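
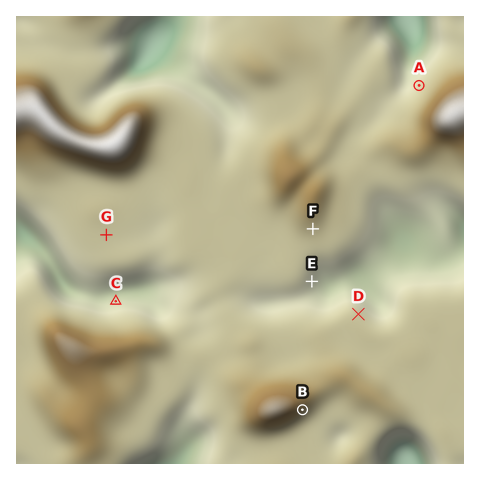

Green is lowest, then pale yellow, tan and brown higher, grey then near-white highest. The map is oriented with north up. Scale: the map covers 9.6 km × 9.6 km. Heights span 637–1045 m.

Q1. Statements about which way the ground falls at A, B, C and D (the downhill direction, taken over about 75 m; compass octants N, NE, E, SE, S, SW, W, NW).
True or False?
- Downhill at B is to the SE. True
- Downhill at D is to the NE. True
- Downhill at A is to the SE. False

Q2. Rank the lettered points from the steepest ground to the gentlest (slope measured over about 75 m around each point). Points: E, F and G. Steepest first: E F G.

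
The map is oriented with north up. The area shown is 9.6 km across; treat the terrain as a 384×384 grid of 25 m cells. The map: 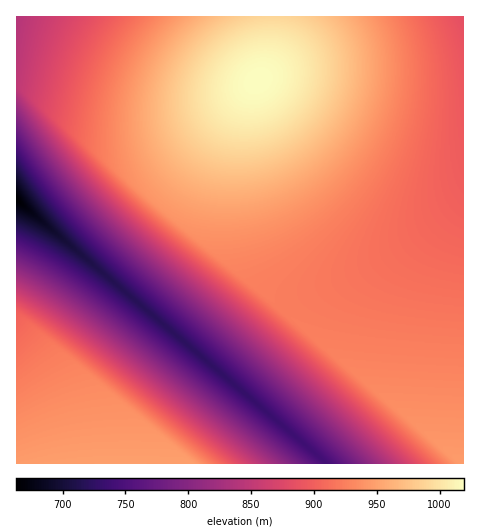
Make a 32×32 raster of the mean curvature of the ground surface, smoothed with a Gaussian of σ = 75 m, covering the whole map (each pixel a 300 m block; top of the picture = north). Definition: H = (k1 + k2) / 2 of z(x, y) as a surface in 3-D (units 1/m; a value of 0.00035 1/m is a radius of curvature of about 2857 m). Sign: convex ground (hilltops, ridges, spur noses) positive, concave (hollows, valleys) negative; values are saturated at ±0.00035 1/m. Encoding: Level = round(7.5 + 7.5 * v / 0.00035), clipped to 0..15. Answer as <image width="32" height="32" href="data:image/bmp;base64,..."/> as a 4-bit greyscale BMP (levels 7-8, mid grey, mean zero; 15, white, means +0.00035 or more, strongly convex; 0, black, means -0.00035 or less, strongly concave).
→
<image width="32" height="32" href="data:image/bmp;base64,Qk12AgAAAAAAAHYAAAAoAAAAIAAAACAAAAABAAQAAAAAAAACAAATCwAAEwsAABAAAAAAAAAAAAAAABEREQAiIiIAMzMzAERERABVVVUAZmZmAHd3dwCIiIgAmZmZAKqqqgC7u7sAzMzMAN3d3QDu7u4A////AIiIiIiIibiHd3dgR3d3iKuIiIiIiKuHd3d1BXd3eIuoiIiIiIuod3d3QGd3d4i5h4iIiIi6h3d3cxd3d3ibmHeIiIiLmHd3dxJ3d3eJuId3iIiJuId3d2A3d3d4q4d3d4iIq4h3d3YEd3d3i6h3d3eIiriHd3dQZ3d3eLqHd3d3iLqIh3d0Bnd3d4uYd3d3d4uYiId3IXd3d3m4d3d3d3fJiIiHcSd3d3ebh3d3d3d3iIiIdgR3d3eKuHd3d3d3d4iIh2BXd3d4uod3d3d3d3eIiHQGd3d3i5d3d3d3d3d3iIcwd3d3eLl3d3d3d3d3d4hyF3d3d5uHd3d3d3d3d3eHE3iHd4q4d3d3d3d3d3d3YEeIiHirh3d3d3d3d3d3dwWIiIiLqIiHd3d3d3d3d3doiIiIuYiIiIh3d3d3d3d3iIiIm5iIiIiIiHd3d3d3d4iIibiIiIiIiIiId3d3d3eIiKuIiIiIiIiIiId3d3d3iIq4iIiIiIiIiIiId3d3d4i6iIiIiIiIiIiIiId3d3eLmIiIiIiIiIiIiIiId3d3uYiIiIiIiIiIiIiIiId3d4iIiIiIiIiIiIiIiIiId3eIiIiIiIiIiIiIiIiIiHd3iIiIiIiIiIiIiIiIiIiHd4iHd3iIiIiIiIiIiIiIh3eIh3d3iIiIiIiIiIiIiId3"/>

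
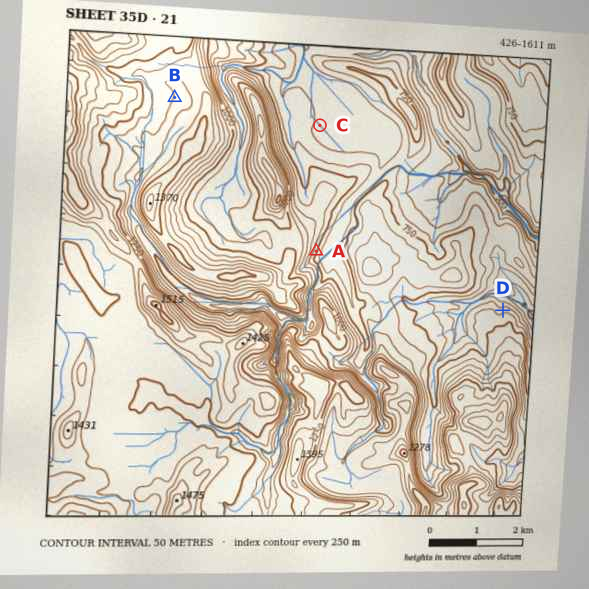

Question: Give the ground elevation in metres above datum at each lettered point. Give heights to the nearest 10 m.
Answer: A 760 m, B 1150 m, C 640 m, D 680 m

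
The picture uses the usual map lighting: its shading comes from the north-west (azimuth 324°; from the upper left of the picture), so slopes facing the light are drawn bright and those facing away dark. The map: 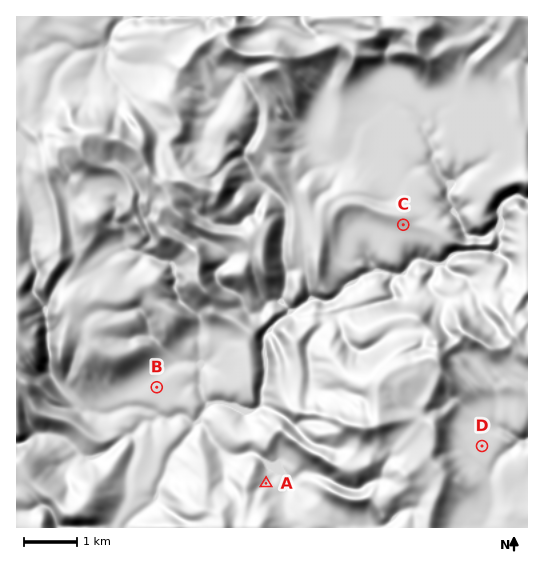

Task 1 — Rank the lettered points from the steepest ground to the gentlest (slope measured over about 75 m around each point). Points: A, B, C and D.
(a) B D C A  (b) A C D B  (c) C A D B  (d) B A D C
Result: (b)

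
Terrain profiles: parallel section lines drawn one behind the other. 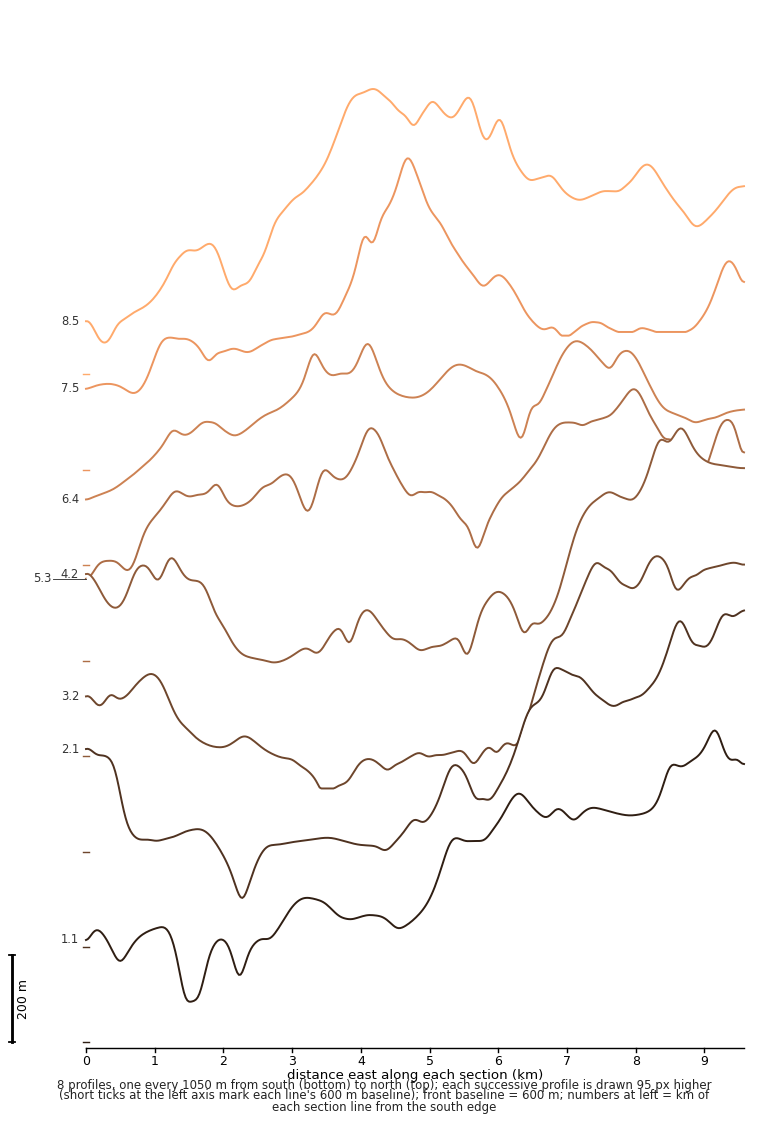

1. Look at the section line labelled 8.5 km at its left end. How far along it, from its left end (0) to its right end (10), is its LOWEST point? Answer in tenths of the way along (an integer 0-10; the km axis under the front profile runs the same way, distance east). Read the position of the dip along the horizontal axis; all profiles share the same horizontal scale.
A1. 0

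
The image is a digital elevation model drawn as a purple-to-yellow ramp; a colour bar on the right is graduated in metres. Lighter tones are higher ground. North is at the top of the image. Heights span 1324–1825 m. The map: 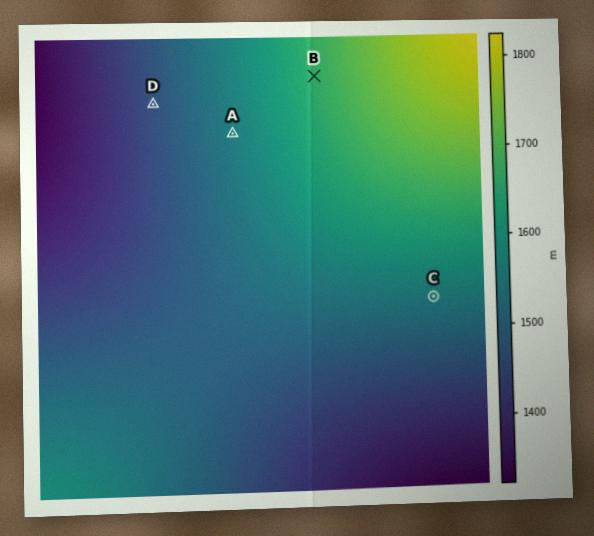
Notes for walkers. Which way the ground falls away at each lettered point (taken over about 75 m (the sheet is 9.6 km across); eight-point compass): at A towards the W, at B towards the W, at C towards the S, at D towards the W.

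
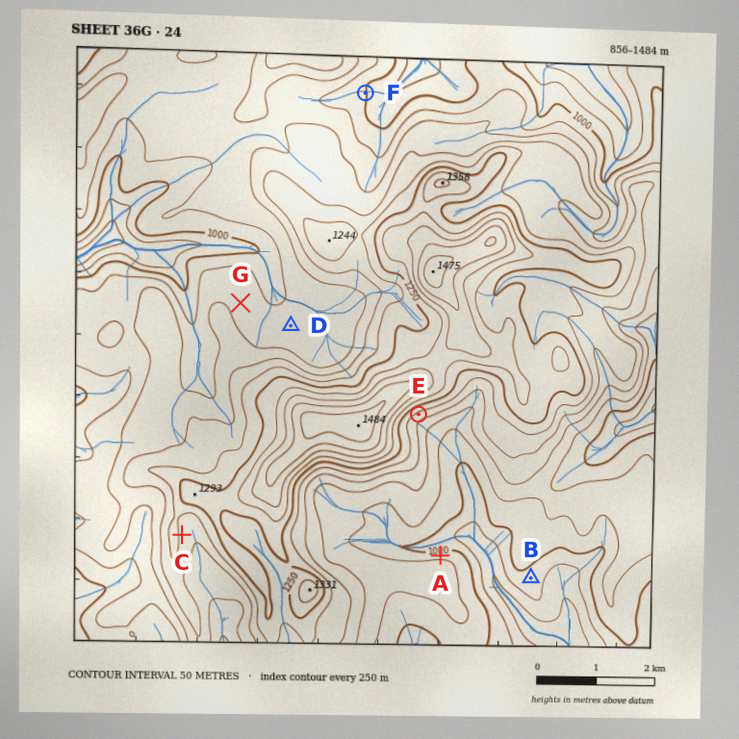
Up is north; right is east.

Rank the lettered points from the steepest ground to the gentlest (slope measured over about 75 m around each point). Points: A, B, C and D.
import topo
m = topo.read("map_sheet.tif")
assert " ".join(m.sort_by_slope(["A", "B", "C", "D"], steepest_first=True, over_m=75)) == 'A C B D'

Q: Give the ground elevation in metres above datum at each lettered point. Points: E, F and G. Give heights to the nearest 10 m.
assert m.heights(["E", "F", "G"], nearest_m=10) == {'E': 1180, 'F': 1000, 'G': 1080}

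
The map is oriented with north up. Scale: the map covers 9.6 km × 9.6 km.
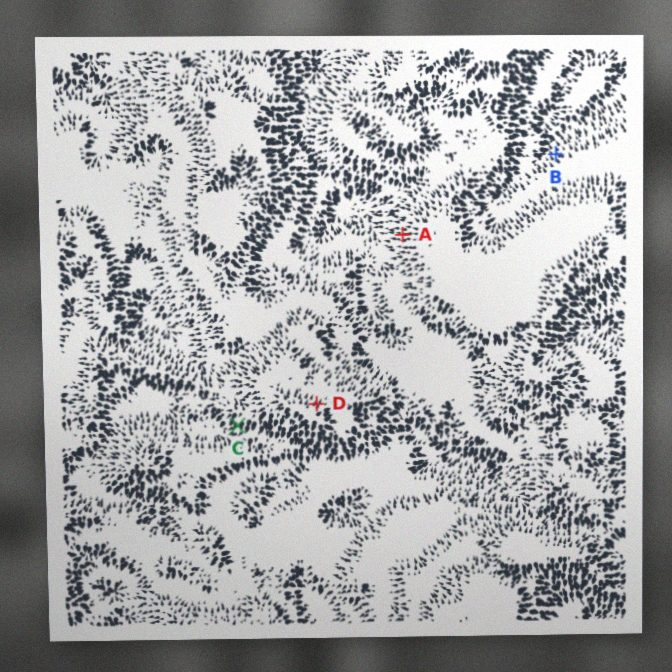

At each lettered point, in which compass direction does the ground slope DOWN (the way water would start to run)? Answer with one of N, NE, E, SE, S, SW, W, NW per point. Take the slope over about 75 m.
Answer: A W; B NW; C SW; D NE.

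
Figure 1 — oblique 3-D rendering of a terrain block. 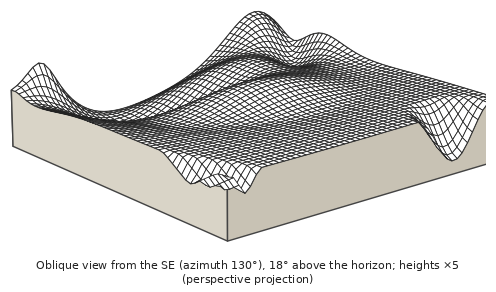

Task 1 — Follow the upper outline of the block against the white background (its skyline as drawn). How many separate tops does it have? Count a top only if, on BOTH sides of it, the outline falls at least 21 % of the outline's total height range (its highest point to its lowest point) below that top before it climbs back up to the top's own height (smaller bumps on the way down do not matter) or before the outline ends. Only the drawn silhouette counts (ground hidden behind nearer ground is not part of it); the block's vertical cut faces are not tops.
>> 2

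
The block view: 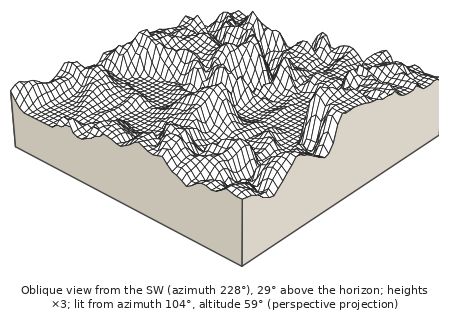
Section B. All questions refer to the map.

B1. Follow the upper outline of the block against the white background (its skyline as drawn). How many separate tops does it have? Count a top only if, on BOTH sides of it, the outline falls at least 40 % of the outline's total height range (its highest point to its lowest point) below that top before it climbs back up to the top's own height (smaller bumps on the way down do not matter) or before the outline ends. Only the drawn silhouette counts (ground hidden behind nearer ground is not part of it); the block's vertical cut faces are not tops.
1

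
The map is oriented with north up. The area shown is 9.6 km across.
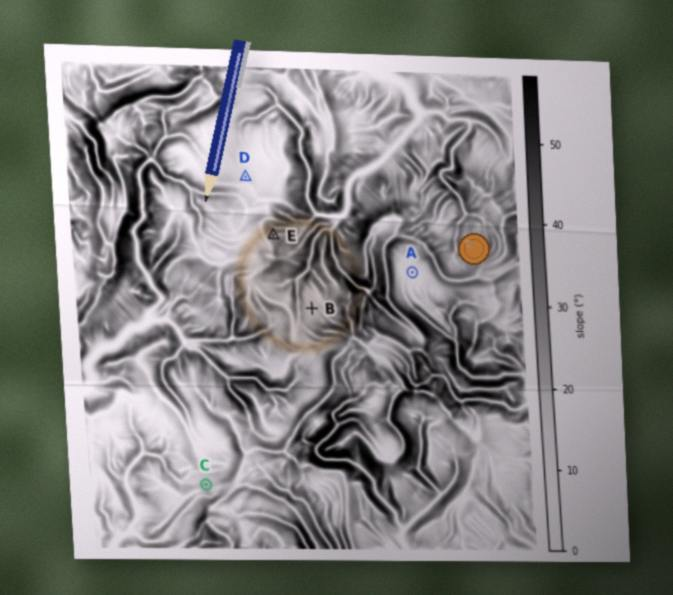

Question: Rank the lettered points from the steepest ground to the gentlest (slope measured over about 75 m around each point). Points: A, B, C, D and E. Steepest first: E C B D A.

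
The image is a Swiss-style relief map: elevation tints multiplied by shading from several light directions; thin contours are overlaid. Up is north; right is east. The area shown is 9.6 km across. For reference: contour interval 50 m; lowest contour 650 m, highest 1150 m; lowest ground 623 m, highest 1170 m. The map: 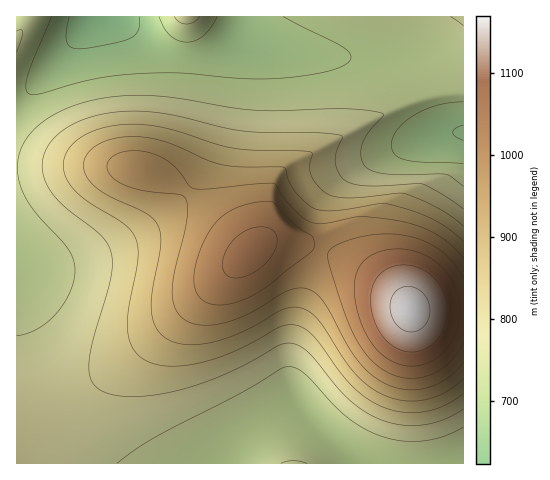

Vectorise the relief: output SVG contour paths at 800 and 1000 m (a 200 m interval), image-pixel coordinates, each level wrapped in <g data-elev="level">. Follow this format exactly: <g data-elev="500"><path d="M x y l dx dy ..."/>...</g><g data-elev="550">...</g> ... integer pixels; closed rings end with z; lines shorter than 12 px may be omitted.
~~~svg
<g data-elev="800"><path d="M463 209l-18-13-22-12-55 2-13-2-9-3-7-7-4-12 1-10 6-14-1-3-23-2-53 0-22-2-21-4-44-11-23-4-21-1-19 1-19 4-18 6-14 7-11 10-7 11-4 11 2 17 9 16 14 15 33 26 7 8 4 9 1 12-1 15-18 60-4 23 0 9 2 8 4 7 6 4 12 5 19 2 22-2 24-5 44-14 27-13 29-17 12-3 9 3 9 6 30 37 15 14 14 10 15 7 21 5 21 0 20-5 19-11"/></g><g data-elev="1000"><path d="M215 305l10 0 13-3 13-6 13-8 48-37 3-6-2-8-16-11-25-24-12 0-12 2-12 4-10 6-11 10-9 13-7 18-5 17 0 13 3 9 7 7z"/><path d="M463 279l-10-16-13-13-16-9-19-6-23-1-24 3-23 9-5 4-2 5 1 9 10 33 14 36 14 22 16 15 10 5 12 3 12 0 11-2 11-5 10-8 8-9 6-11"/></g>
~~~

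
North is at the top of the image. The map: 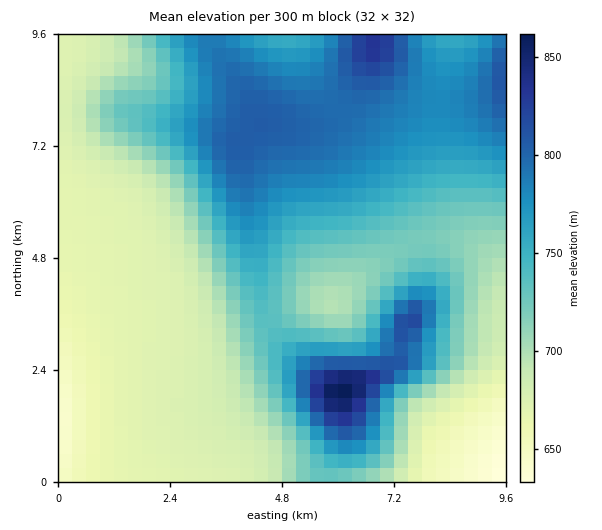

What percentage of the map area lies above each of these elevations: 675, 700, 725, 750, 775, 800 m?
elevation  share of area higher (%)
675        77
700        62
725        49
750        37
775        25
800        8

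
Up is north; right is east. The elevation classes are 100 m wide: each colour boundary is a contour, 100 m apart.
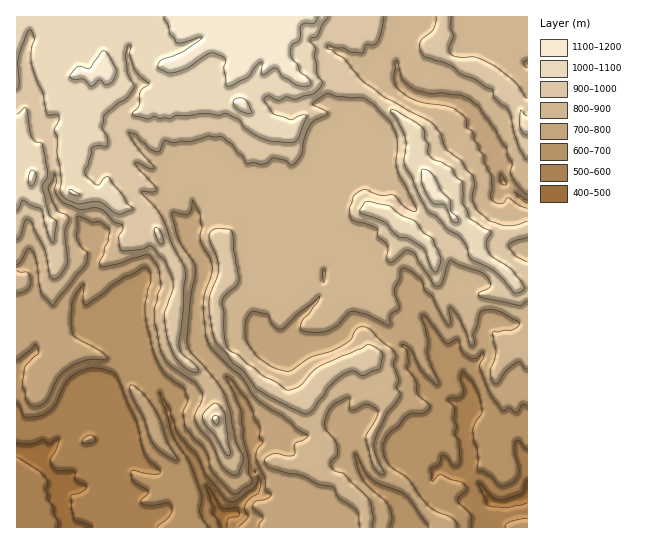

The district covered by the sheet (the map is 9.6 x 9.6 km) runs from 410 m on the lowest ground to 1170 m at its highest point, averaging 830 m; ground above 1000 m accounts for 14.6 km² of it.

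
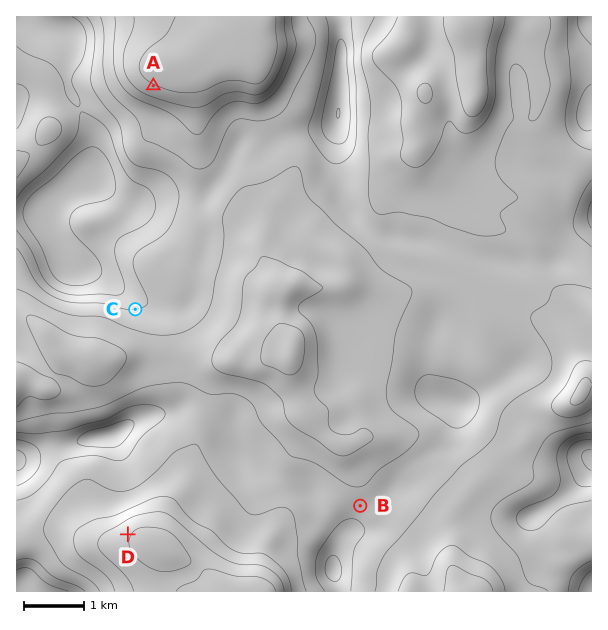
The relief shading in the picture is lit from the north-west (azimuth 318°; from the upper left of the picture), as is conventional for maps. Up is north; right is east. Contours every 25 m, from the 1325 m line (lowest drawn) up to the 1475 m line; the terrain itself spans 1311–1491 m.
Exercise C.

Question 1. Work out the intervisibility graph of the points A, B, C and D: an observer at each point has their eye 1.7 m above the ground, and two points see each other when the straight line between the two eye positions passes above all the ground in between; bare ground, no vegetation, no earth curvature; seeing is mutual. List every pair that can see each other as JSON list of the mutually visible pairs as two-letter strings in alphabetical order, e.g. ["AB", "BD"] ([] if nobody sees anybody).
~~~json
["AC", "AD"]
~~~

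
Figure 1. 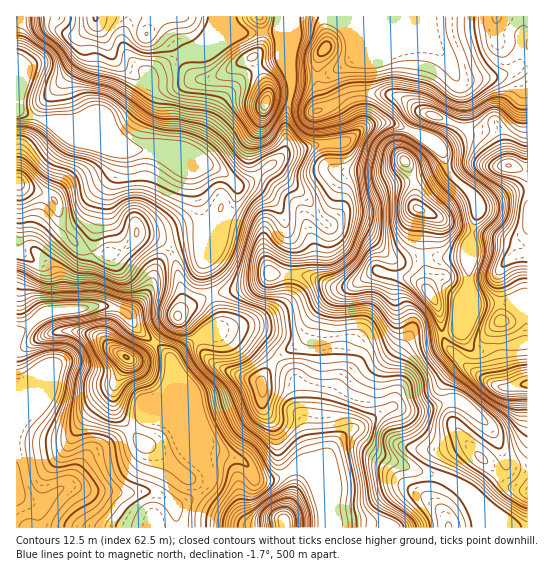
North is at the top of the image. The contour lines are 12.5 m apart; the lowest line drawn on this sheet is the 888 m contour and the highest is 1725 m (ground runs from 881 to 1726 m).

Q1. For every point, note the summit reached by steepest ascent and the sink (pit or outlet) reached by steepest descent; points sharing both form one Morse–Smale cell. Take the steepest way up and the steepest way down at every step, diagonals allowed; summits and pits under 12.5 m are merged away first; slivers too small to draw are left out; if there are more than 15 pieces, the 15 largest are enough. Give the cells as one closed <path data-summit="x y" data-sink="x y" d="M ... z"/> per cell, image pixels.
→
<path data-summit="418 209" data-sink="17 491" d="M446 163l-1 3-4 3-22 10-32 6-20 10-16 2-21 27-4 0-5-5-8 7-2 11 4 14 0 22 9 9-15-6-18-1-3 22-9 11-22 13-37 8 17 3 13 7 45 39 4 16 0 13 5 12 8 35 0 7-10 4-1 3 22-8 6-9 3-8 0-14-3-11 3-21 19-34 4-21 5-7 11-24 16-22 5-22 0-5-5-7 7 5 8 1 16-5 47 1 3-4 9-38 0-12-4-8-20-17z"/><path data-summit="126 357" data-sink="17 491" d="M103 305l-56 7-31 22 0 161 13 8 13 1 13-12 12-7 6-6 11-18 9-9 25-13 17-14 8-9 24 7 9 8 9 20 19 16 0-25-33-84-36-32-8-13-10-5z"/><path data-summit="266 103" data-sink="17 110" d="M253 57l-42 22-12 0-17 5-31-1-4 11-14 17-6 6-16 7-13-5-38 2 70 28 37 2 28 12 22 5 21 17 3 0 13-6 24-19 6-7 3-10-2-25 4-19-6-2-13 0-3 2 0-13z"/><path data-summit="262 386" data-sink="17 491" d="M225 329l-7 0-20 8-26 21 1 11 28 65 3 17 3-2 6 2 30 10 10 16 5 3 21-3 18-10 13-4 2-9-8-35-5-12 0-13-4-16-41-37-17-9z"/><path data-summit="509 166" data-sink="17 491" d="M147 416l-4 0-8 9-17 14-25 13-9 9-11 18-31 25-13-1-12-7-1 31 159 1 0-21 23-14 9-8 1-10-3-5-20-19-9-20-9-8z"/><path data-summit="430 294" data-sink="17 491" d="M470 245l-5 12-47-1-16 5-11-2 1 8-5 22-16 22-11 24-5 7-4 21-19 34-3 10 3 22-2 22 19-20 16-7 28-19 4-15 0-31 8-14 6-6 34-4 16-8 7-17z"/><path data-summit="95 17" data-sink="17 110" d="M95 16l-79 1 0 92 2 2 29 10 51-2 12 5 17-7 6-6 14-17 4-11-18-8-18-16-19-37z"/><path data-summit="527 385" data-sink="17 491" d="M462 325l-3 4-14 6-34 4-6 6-8 14 0 31-5 16 15 5 11 0 28-10 11-1 8 4 24 22 6 8 10 28 5 5 17 1 1-125-51 8-5-2-8-11z"/><path data-summit="449 527" data-sink="17 491" d="M351 432l-10 5-18 23-20 9 8 5 9 17 5 18 1 19 154-1-1-12-7-13-15-18-14-7-24-5-33-13-17-11z"/><path data-summit="433 115" data-sink="17 491" d="M362 16l-30 1 13 9 10 19 0 8 2 5-2 23 8 41-2 5 18-4 11 0 19 6 29 16 15-15 7-19 0-26-11-22-18-19z"/><path data-summit="137 233" data-sink="17 110" d="M59 120l-8 2 68 31-3 18-15 28-8 38 0 15 25 0 9-5 10-14 26 10 8 9 11-5 19-2 3-20-8-31-3-20-3-7-16-7-13-9-31-2z"/><path data-summit="509 166" data-sink="17 491" d="M527 64l-5 0-15 9-13 4-37 2 4 16-4 27-6 12-14 12 7 9 5 18 24 22 6 10 12-2 24-11 13-2z"/><path data-summit="509 166" data-sink="17 491" d="M457 400l-11 1-28 10-11 0-16-4-26 17-17 7 6 2 15 15 17 11 33 13 24 5 14 7 9 9 12 3 26-26 1-9-16-35-24-22z"/><path data-summit="18 183" data-sink="17 110" d="M17 109l-1 73 9 6 25 8 6 6 4 19 7 12 15 16 9 3 10-53 15-28 3-18-10-6-48-19-11-7-20-5z"/><path data-summit="285 522" data-sink="17 491" d="M207 449l-3 4 0 14 4 8 0 7-10 11-23 14 2 21 148-1 0-18-5-18-9-17-6-5-8-2-18 10-21 3-5-3-10-16z"/>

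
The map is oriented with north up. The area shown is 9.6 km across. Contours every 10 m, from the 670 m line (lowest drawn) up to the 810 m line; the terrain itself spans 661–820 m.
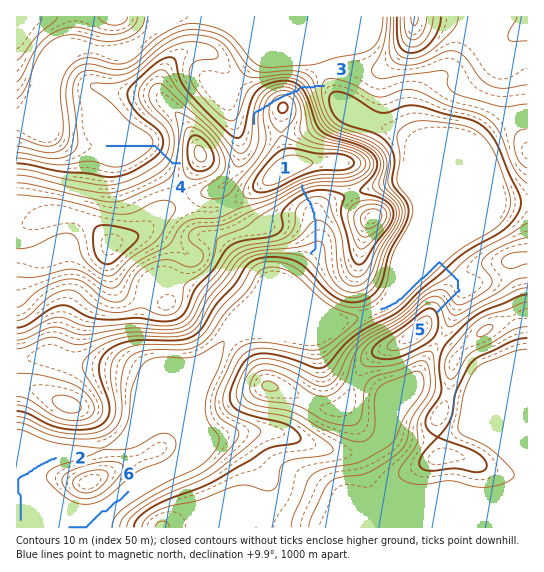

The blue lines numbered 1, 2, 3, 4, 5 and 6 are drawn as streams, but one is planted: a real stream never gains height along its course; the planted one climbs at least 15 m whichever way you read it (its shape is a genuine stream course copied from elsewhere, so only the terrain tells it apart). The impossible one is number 3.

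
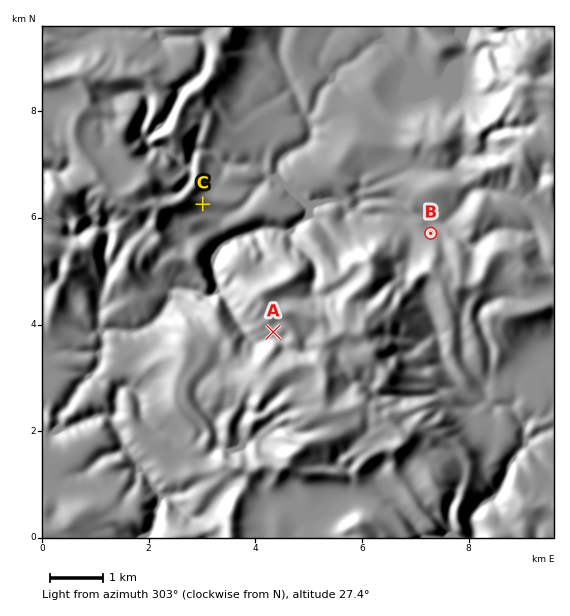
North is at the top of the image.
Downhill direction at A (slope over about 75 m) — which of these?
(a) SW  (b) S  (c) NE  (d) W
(a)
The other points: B N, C SE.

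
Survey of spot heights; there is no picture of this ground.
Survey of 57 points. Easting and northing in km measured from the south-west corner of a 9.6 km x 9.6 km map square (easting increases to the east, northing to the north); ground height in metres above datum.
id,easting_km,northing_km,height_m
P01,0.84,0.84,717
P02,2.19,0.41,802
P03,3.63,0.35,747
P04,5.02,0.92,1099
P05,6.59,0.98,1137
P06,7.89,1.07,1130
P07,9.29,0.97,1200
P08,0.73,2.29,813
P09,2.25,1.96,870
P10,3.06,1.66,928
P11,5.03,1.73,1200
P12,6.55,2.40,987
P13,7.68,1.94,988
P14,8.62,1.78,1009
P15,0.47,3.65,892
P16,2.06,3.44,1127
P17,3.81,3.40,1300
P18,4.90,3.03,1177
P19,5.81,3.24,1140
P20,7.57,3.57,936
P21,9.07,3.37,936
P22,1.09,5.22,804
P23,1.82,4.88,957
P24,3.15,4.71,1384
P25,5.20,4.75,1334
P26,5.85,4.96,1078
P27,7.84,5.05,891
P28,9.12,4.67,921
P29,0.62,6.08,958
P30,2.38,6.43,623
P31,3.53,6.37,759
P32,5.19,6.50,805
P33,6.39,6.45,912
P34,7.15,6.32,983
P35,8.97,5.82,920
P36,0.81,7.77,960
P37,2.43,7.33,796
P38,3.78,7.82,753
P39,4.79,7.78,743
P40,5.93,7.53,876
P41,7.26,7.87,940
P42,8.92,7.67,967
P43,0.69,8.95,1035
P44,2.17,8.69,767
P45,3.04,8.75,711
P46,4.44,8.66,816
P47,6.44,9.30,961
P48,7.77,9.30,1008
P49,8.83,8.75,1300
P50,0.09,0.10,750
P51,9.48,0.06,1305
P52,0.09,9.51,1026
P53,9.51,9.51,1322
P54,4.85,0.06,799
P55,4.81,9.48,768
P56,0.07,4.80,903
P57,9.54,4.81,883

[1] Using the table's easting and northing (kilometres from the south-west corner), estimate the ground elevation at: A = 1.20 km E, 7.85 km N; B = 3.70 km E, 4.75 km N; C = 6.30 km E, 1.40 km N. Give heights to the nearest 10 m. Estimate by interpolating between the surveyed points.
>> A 850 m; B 1440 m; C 1140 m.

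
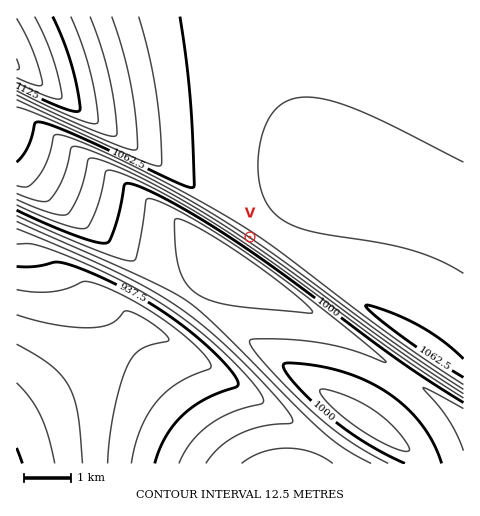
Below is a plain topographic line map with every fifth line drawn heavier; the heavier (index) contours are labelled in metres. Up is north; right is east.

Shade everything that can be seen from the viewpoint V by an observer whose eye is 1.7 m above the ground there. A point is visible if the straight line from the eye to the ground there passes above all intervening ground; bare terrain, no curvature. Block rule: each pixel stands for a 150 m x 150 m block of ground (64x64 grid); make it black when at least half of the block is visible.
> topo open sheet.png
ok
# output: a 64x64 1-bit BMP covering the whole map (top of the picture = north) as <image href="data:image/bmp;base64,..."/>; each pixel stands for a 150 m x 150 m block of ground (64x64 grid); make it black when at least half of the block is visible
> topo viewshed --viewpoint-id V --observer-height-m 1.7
<image width="64" height="64" href="data:image/bmp;base64,Qk0+AgAAAAAAAD4AAAAoAAAAQAAAAEAAAAABAAEAAAAAAAACAAATCwAAEwsAAAIAAAAAAAAA////AAAAAAD//////+AAAP//////wAAA//////+AAPD//////gAD///////8AA////////AAP///////4AB///////+AAf/+/////gAH//z////4AA//+P///8AAP//w////AAB//+D///gAAf//gP//wAAD//8A//8AAA///gD//AAAH//8AP/wAAA///gA/8AAAP//8AD/AAAB///4APwAAAf///gA+AAAD///8ADgAAAf///gAAAAAH///4AAAAAA////AAAAAAP///4AAAAAB///+AAAAAAf///wAAAAAD///8AAAAAA////gAAAAAH//84AAAAAB///GAAAAAAP//5wAAAAAD//+MAAAAAAf//7gAAAAAH///4AAAAAA////AAAAAAH///4AAAAAB////AAAAAAP///wAAAAAB///+AAAAAAP///wAAAAAA///+AAAAAAD///wAAAAAAP//+AAAAAAA///wAAAAAAD//+AAAAAAAP//wAAAAAAA//+AAAAAAAD//wAAAAAAAP/+AAAAAAAA//wAAAAAAAD/+AAAAAAAAP/wAAAAAAAA/+AAAAAAAAD/wAAAAAAAAP+AAAAAAAAAPwAAAAAAAAAeAAAAAAAAAAwAAAAAAAAAAAAAAAAAAAAAAAAAAAAAAAAAAAAAAAAAAAAAAAAAAAAAAAAAAAAAAA=="/>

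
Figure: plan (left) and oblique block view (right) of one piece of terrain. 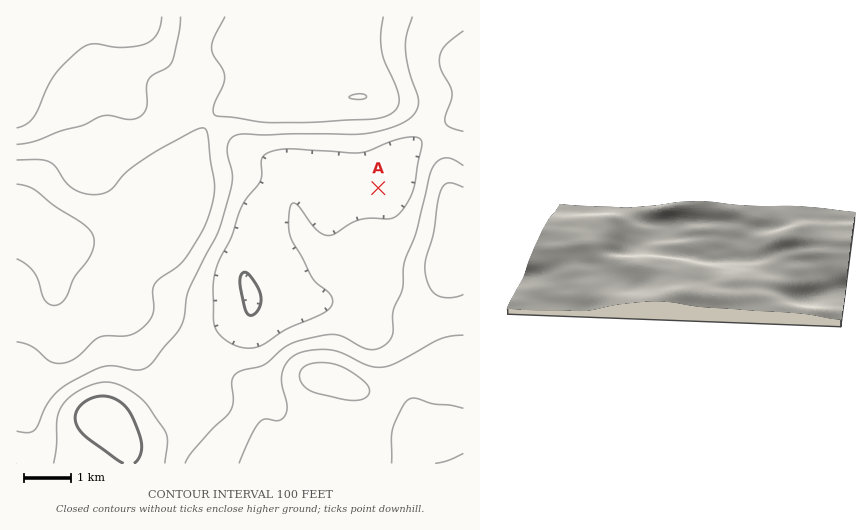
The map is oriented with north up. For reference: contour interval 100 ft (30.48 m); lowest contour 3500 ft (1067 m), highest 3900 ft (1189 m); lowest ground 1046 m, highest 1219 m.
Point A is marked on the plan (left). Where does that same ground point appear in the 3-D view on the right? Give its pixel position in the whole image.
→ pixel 666 229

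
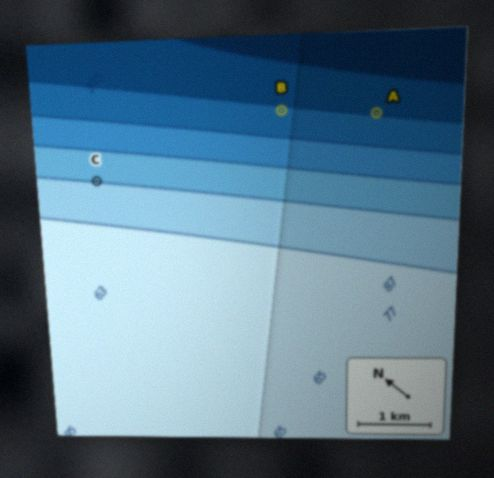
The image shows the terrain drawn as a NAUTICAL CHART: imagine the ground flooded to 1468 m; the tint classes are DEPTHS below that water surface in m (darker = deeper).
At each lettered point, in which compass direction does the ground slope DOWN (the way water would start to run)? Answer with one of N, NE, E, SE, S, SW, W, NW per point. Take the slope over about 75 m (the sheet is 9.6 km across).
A NE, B NE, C NE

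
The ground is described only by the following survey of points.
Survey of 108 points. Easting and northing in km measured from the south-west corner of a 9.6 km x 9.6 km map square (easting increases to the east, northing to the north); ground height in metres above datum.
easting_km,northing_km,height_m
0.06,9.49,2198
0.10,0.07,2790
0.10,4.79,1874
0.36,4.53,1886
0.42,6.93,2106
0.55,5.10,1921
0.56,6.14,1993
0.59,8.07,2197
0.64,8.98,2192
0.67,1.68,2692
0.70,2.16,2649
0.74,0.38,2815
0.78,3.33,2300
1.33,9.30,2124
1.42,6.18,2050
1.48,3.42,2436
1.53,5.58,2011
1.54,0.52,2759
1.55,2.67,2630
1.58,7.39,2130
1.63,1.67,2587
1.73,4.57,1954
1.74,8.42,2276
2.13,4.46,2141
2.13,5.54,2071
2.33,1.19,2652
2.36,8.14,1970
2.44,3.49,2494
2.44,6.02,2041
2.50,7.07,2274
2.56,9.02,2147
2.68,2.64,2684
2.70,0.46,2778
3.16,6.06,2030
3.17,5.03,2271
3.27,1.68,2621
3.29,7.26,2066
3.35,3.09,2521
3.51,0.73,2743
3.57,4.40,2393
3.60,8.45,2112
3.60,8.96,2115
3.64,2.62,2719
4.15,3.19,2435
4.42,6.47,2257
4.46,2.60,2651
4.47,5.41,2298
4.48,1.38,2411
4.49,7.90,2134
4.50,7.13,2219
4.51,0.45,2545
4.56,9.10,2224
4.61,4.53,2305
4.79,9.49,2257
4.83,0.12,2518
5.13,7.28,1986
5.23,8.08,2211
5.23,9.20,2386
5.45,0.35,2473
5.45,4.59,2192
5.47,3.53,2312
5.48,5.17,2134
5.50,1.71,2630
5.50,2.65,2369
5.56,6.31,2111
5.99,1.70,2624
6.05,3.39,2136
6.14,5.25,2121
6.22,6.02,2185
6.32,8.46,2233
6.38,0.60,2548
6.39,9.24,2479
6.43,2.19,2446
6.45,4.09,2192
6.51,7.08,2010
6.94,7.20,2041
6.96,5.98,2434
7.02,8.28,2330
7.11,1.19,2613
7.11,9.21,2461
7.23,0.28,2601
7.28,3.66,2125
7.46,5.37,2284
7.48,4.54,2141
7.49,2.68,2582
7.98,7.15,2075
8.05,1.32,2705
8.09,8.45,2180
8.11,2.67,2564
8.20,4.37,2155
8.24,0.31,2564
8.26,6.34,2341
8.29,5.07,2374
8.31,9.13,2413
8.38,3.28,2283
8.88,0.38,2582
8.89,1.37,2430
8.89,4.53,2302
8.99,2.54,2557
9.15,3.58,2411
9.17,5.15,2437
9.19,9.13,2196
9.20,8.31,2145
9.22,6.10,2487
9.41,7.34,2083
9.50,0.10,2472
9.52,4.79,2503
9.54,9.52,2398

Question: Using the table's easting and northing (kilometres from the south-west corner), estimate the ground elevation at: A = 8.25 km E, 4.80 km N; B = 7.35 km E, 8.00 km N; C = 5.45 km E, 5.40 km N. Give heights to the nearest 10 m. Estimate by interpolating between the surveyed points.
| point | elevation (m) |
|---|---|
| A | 2200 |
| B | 2300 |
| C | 2120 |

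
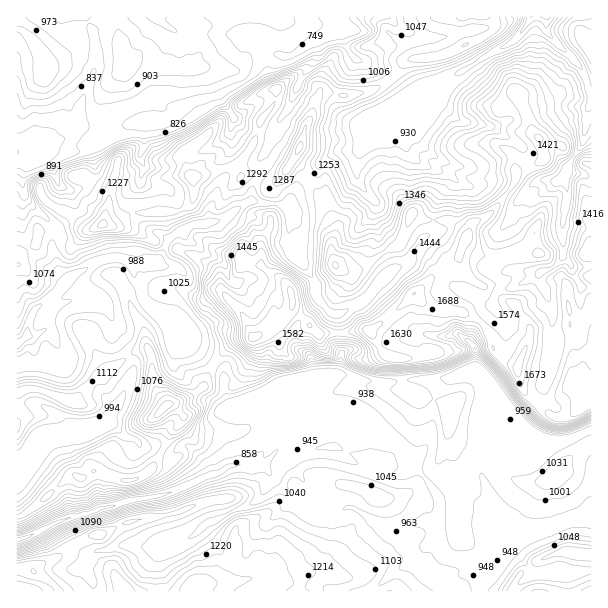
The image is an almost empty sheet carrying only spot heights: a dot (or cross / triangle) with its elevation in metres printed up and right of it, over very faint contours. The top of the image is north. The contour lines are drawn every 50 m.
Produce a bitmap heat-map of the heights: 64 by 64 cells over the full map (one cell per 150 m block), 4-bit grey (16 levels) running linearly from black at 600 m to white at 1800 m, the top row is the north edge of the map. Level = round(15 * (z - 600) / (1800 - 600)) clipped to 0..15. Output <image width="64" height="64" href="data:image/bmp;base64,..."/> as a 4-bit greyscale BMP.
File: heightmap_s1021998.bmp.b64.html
<image width="64" height="64" href="data:image/bmp;base64,Qk12CAAAAAAAAHYAAAAoAAAAQAAAAEAAAAABAAQAAAAAAAAIAAATCwAAEwsAABAAAAAAAAAAAAAAABEREQAiIiIAMzMzAERERABVVVUAZmZmAHd3dwCIiIgAmZmZAKqqqgC7u7sAzMzMAN3d3QDu7u4A////AImZmZiImqmYiZqqmZmIiIh3d3ZmZmZVVVVERWZ3d3d4maqZiImamIiImqmZmZmYiId3d3ZlZVVVREREVmZmZmeqqZiIiZmHd3iJmZmZmYiIh3d3dmVVVVRERERVZmZmZpmZmIiImIdmZ3iIiIiIiIh3d3ZmZlVUREREREVWd2d3VniZiIh3d2ZmZ3iIiIiIiHd3ZmZVVURERERERFVnd3cSRniIiId2ZmZmZ3iIiIh3d2ZmZVVVRERERERERFVmZiETRniZiHd2ZmZmeIh3d3dmZmZVVVVERFRERERERFVVZTIjRWeIiHd3ZmZniHd3ZmZVZlVVVEREVERERERERESHZDIiNFZ4iHd3ZmZnd2ZmVVVVVVVVRERVRERERERERHiHZUQyI0RVZ3d3dmVWZlVVVVVWZlVURFVERERVVVREVoh2ZlVEMzM0Vnd3dlVVVVZlVWZmVVVEVURERVVVVVRVeIiId3d2VEMzRWZlVEVVVWZmZmVVVERVRERVVWZlVVVniJmIiZmHZUMzRFRERFVVZmVVVURUVVVURVVVZmZVRVZ4iZmIiIh2VEMzRERERVVVVVRERERVVVRVVVVWZlVEVWd4iId3iHdlREMzRERERVRERERERFVVVFVERVVmVVRVVmd3d3Z3d3ZVREREREREREREREREVVVVREREVVVVVUVVVWZ3ZneHdmVURERERERERERERERVVVVEREREVVVlVFVVVWZniImHZVVERERERERERERFVVZlVERERVVVVXZVVVVVVXiqmZhlVERERERERERERFVVVmVURERVirqGdmZVVVVVeau6qXVERERERERERERFVVVWZlVERVnN3dp2Zmd3ZlVnm7updURERERERERERFVVZlZmVURFjMzd7XZnd3dmVVeau6h2VERERERERERFVWZmZmZVRFjMzN3ud3dmZ2ZlVoqpiIdlZVRERERERVVWZmZVVVVFa9zM3e1mZVVWZmZWiYdnd2ZmZURERERFVVZmZVVVVVWd3Mze7UREREVmZmaIdmZ3Znd3ZlVERFVoiIh3dlVVWM7czM3dRERERWZmZnhlVmZmeJmqqGZmeavN3cy6l1WM3uzMzd00RERFZmZnh1VVVneKu7u5iaiJrN3d3dzKiM3d7cvM3SNERFVlVWd2VVVWeKzdzLqruZq93d3NzLqa3d3ty8zNMjNEVVVVVnZVVVZ5ve7dzM3LvN7d3MzLqavdzd3LzMxDM0RVVVVWZVVVVom93t3c3bu83u3dzMy7zNzM3cvMzEM0RFVVRVZVVVVnic3d3d3bqavM3t3d3d3dzMzcu8zMUzRERERFZVVVVnibzM3d7bqZmqvN7u7u3dzMzcy7zMxUQ0REREVlVVVnibzMzN3tqaqqqrze7t3dzMzMy7vMzFVUNEREVVVVVmaKu7vMzeypq7uqq87u3czMzLu7q8y8ZmVDREVVVVVVVoq6q7zN25mszLqqvN3d3d3Mu7qrzLxmVURERVVURVVWeaq7vMy5ms3cy6qrzd3d3Mu7uqq7vHZVVVRERERERVZ4mrzMupiKzdzLuqq8zd3MzLu7uqq8dmZWZVRERERWd3eKvLupiIrMzLu7u7vN3dzMzMzLmsxmZmZ3ZlVVZlZmd4mru5iIiby6qrvLu7zd3Lu7zLqavGZmZniId3d2ZVZ3d5mqmIiJu6maq7y7u83cuqu8upm8VmZmiaqpiHd2VWZmeJmYeImqqYmavLu7zdy6qry5iatVZmd4mpmIiIh2ZmZ3iZh3iaqph4msy7u8zMuqq7mJrEVWd3eJmIiIiIh2dmeIiHeJmZmHeKzLqqq7u6qqqYirRGd2Z3iYiIiIiYd3d3eIeImZiHZomqqZmZmrqZmZiKs0dlVmeJh3d3eJmHiIeJiIiZh2ZniImYiIiJq6mZiIqjRmRWd3iHZneJmYiJiImYiImGVWd3d4d3eIiaupiHiaIjRGd2eIdmd4mpmImYiaqZiHZVZmZmZmd3iJq6qYh5kiIjRVVnh1VniZmIiYiImph3dlVWZlVWZneImrq7qHmhIiIjM0aHVWeJiIh4iHiKqYZlRFVVVVZneImaqqupiJESIiIzNFVUVniIh3eId4m6h2VERERFVneImaqqu6qXciIiIjMzMzM0VoiHZniHeKqHZURERERVZ4iJmaq7qpdiIiIiIzMzIiM0V4dmeId4modlREREREVWd3iJqrqZhmIiIiIjMzIiIiM0Z2Voh3eZh2VERERERFVmeJmqqZh2UzMzIiMzMzMiIjM0VmeId4mHZlRERERERWeJqqqpiHZTRDMzIzMzMzMyIjM1d4iGeIh3dlVERERFZ4mqqqmIdlNERDMzREQzMzMzMjNXiIZniHd3ZlRERERWeJqqqYh2VFVVQzNEREMzMzMzMzRnh1eHZmZmZVREREVniqqYh3ZUVVVEQ0RVREREREMzMjRWVWZVRFVmZVRERFZ5mIh3ZVRVZVRDRFVEREREQzMyIiNEVVQzRWZmZlVERWeHd2ZUZFVVVENEVURERERDMzIiIiM0VDNFZnd3d2VERWZmZUVlVVVERERUREQzRDMzIiIiIiMzNFVWZmd3d2VDRVVEVnVVVERERFREQzMzMzIiIiIiIiIjRWZmZmZ3d1QzRDRmdVVEREREREMzMzMzMiIiMiIiIiI1VVZmZ3d3dkMzNWZlREREREREMzMzMzMzMzMzIiIiI0RVZnd3d3d2UyIkVm"/>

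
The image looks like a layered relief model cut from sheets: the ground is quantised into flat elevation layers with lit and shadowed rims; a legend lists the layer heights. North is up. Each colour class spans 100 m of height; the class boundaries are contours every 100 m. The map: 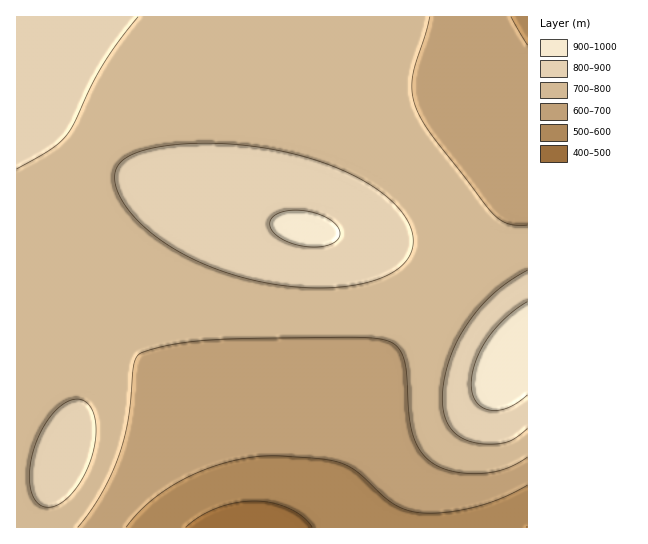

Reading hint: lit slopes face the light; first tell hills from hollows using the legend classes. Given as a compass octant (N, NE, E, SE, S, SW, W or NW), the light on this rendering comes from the E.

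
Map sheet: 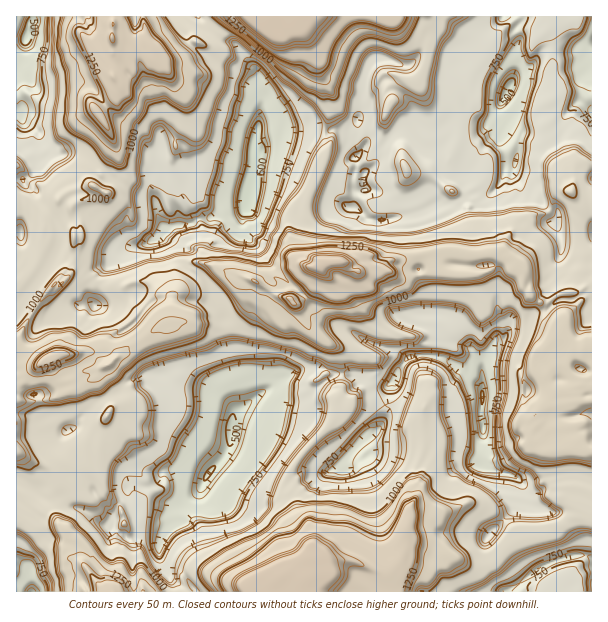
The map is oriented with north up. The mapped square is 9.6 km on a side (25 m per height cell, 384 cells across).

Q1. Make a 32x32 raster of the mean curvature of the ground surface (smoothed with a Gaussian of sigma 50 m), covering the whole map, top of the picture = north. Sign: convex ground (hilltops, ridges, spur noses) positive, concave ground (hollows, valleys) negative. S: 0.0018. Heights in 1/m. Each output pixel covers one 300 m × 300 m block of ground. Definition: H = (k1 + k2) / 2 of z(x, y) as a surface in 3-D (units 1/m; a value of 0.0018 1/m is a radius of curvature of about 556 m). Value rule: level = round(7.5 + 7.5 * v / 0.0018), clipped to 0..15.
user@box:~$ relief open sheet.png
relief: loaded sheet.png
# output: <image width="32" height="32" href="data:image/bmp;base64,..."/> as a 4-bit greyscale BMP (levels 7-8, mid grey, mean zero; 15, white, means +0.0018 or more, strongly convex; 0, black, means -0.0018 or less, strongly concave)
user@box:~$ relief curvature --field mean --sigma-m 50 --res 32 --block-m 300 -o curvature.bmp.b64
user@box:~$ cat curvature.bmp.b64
<image width="32" height="32" href="data:image/bmp;base64,Qk12AgAAAAAAAHYAAAAoAAAAIAAAACAAAAABAAQAAAAAAAACAAATCwAAEwsAABAAAAAAAAAAAAAAABEREQAiIiIAMzMzAERERABVVVUAZmZmAHd3dwCIiIgAmZmZAKqqqgC7u7sAzMzMAN3d3QDu7u4A////AEKl3l0HjfmIjFiMdHpTXIwHyohWPKhq2oyIi1v210BaWqqIkXeJmJb4Sal5hou7ZbT5Ungnp0aFusg9WSkNzdiGZIZqRkGRephyX3248iCYd4mme4hZSbdFiWrBbYhMiFeHpHdKCmeNMDdYp5IwN0TmiIo4lpKzflokWYxhS92sR3iJuLOkeDf4cImNZTq3ijd2iJd7Zlo7Lsc6i3Ffl3mVhSepfEg3aUz1psmwWbiJlZvUc3sYp2l5hiLsoUppeW9VjXIlpTMiJlnA1wZLyJSJ+pnLpmRnhp+HIzbjC4qJk3Rmiq2rqLrjNv6XmUN8pHZ4NmqsZnppVHoQIh2zVvRrZ1llplLHeY3MfHmFdPRYhPaayYctnViVesibzVrDd4hoYUqZ/cRv//ypuXiMt2hIa6JwaJYCq2Z5iJmFiFs7WGiZiRBVhJV0QgMlrbvDWpiIaITMyARthSqYdjM0ZYhMh9i1iMVUZ/OUeGi4aYi5YchHk3e1knjnhm6Hd7Crm0cHX4GGaJCYf0dqV4mjpKl1uo11W8iAtVdXZneJJohpBpn0lGa3ZXgvU/NXjEe4iIVrbpiPZ2c1imPH1XwzibRFWomTx5pgabpR7eN6cGyjhbXIito7QarKkAGVeMRKhgTbmYyFiAr4iWN4eUekuIYEuIpcZjTNiMaJ7hpEh5id"/>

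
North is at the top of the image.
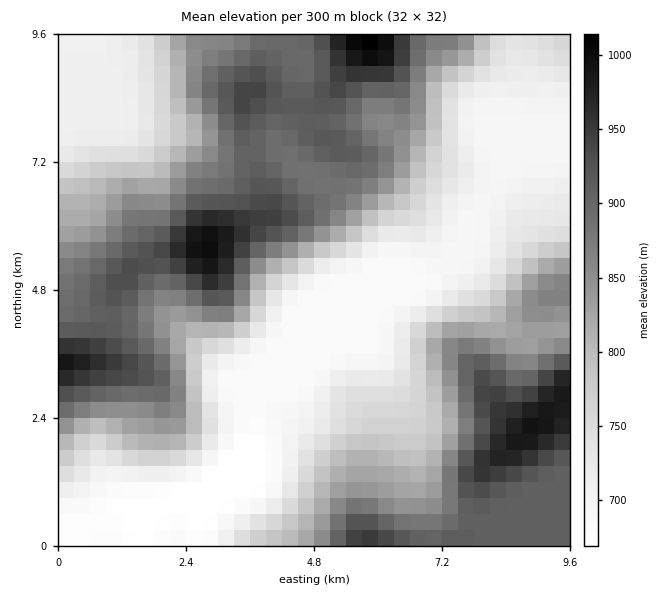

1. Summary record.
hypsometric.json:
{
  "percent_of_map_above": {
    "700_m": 82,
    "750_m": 63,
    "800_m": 52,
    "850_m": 39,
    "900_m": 24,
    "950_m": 6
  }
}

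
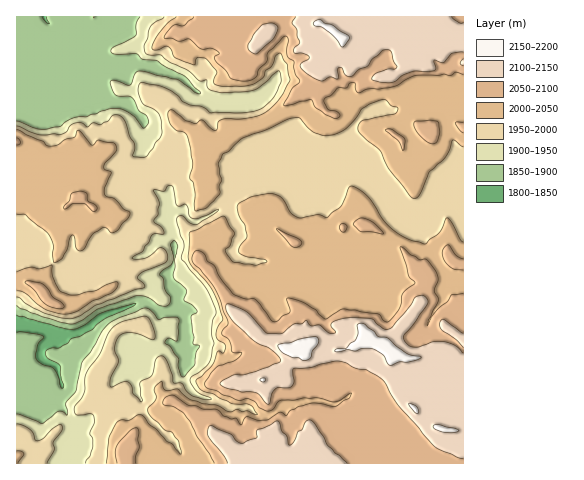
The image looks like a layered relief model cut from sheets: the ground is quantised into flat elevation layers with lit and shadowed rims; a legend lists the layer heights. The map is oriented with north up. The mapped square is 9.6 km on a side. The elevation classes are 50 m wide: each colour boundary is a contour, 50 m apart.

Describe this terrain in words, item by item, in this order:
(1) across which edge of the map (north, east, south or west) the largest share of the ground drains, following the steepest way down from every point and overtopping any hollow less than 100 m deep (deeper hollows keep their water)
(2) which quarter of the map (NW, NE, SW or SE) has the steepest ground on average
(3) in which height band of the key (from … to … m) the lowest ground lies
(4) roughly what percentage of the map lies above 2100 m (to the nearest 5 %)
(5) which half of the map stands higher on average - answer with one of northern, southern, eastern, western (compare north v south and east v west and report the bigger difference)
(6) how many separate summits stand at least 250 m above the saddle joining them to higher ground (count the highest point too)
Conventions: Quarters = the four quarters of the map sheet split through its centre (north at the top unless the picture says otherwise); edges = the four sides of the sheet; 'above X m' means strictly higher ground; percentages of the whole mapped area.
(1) Most of the ground drains across the western edge.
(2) The south-west quarter is the steepest part of the map.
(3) The lowest point is somewhere between 1800 and 1850 m.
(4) Roughly 15 % of the ground is higher than 2100 m.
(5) The eastern half stands higher on average than the western half.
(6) Counting only tops that stand 250 m proud, the map has 1 summit.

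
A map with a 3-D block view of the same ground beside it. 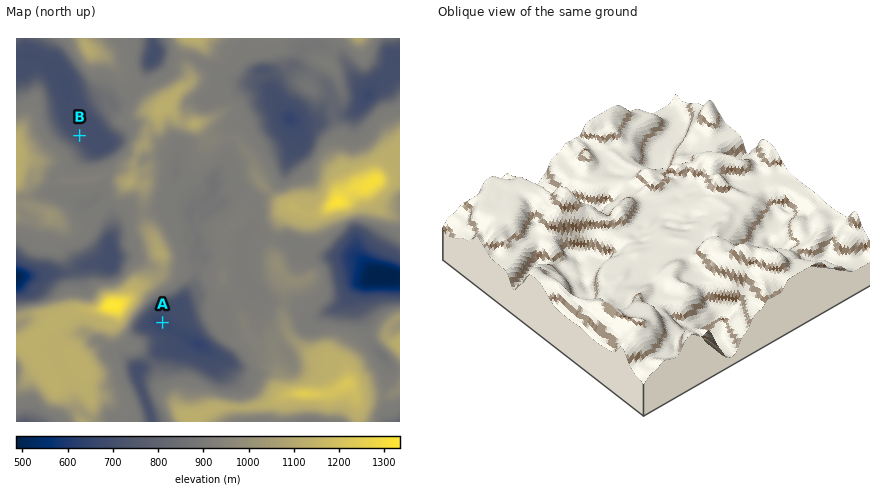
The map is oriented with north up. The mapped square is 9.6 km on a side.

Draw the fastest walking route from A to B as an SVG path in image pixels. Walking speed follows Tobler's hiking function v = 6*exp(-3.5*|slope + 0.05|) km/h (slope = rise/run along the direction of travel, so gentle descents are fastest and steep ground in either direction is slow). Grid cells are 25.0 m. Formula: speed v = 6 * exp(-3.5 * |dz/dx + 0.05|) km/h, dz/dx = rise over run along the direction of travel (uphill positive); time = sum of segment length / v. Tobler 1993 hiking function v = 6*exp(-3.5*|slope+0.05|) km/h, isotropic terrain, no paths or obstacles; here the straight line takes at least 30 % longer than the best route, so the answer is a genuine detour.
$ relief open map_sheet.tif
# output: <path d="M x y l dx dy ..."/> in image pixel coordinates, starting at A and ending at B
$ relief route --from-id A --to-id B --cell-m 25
<path d="M162 322l2-2 0-12 2-6 12-10 4-10 0-4-6-12 0-10-14-28-8-8-8-4-6-6-6-10-4-2-10 0-4-2-2-2-10-22-6-4-12-6-2-2-2-4 0-8-2-6 0-6"/>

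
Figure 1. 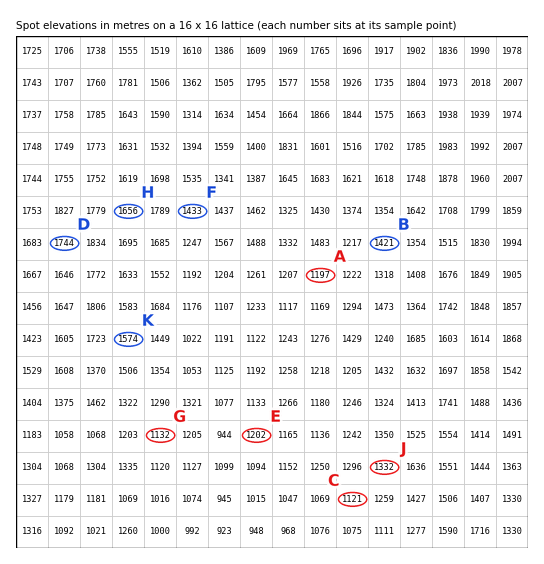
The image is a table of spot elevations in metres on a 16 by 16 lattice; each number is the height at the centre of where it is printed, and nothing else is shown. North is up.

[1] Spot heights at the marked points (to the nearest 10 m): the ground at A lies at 1200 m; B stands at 1420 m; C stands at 1120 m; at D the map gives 1740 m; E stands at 1200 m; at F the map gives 1430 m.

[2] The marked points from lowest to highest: G J K H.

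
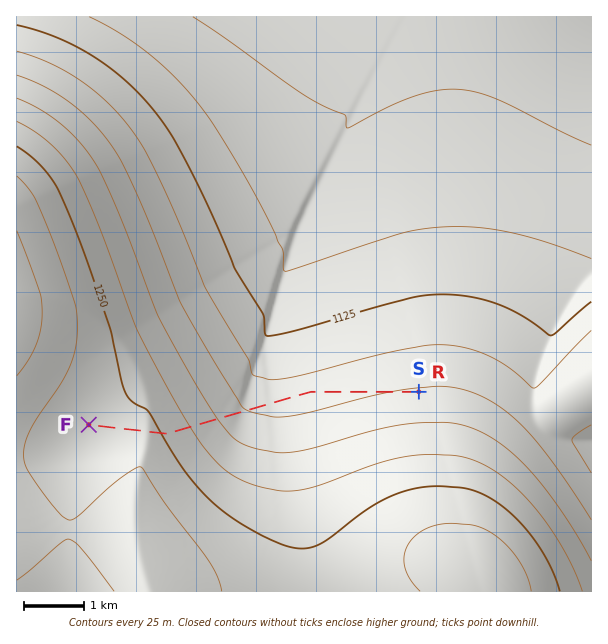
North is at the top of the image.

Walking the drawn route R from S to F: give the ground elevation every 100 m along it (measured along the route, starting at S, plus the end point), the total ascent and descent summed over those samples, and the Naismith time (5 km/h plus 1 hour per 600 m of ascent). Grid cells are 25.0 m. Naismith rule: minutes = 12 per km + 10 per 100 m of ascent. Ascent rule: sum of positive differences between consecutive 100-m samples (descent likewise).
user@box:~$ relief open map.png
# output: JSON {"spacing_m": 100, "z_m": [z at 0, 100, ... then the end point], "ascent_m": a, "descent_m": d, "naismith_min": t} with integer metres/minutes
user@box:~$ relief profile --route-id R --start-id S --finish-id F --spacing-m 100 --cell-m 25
{"spacing_m": 100, "z_m": [1178, 1177, 1177, 1176, 1175, 1175, 1174, 1173, 1172, 1171, 1170, 1169, 1168, 1167, 1166, 1165, 1164, 1163, 1162, 1162, 1162, 1163, 1163, 1164, 1165, 1166, 1168, 1170, 1172, 1175, 1178, 1184, 1189, 1194, 1199, 1204, 1209, 1215, 1220, 1225, 1231, 1236, 1241, 1246, 1250, 1254, 1258, 1258, 1257, 1257, 1256, 1256, 1255, 1255, 1255, 1256, 1257, 1257], "ascent_m": 98, "descent_m": 19, "naismith_min": 77}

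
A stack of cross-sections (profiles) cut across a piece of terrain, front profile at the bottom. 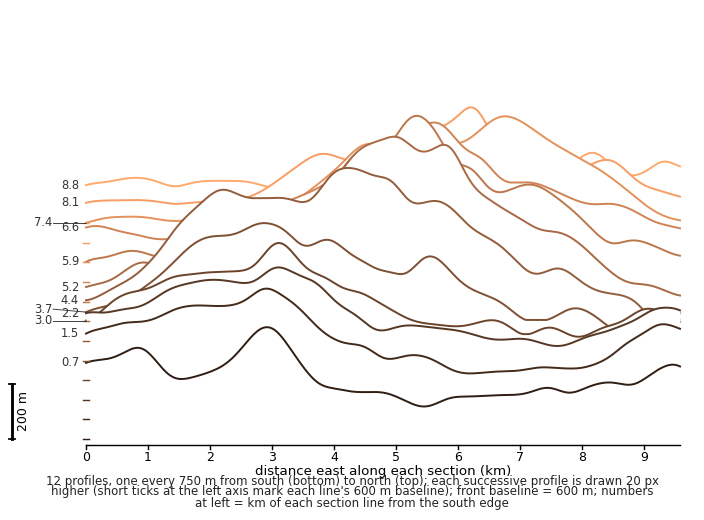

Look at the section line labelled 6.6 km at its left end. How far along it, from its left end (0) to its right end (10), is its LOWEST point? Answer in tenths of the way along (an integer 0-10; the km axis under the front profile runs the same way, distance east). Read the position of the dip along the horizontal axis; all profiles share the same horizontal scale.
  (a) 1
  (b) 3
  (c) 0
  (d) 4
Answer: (a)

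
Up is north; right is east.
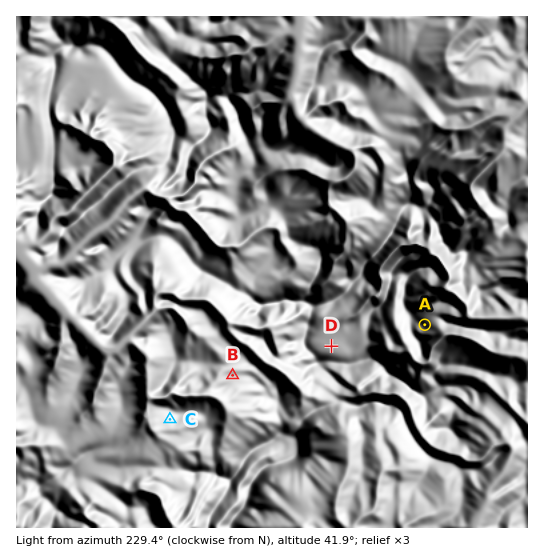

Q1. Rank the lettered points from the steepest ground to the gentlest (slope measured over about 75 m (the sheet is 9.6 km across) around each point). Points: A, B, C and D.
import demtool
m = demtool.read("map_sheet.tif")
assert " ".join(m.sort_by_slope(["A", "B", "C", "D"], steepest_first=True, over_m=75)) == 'A C B D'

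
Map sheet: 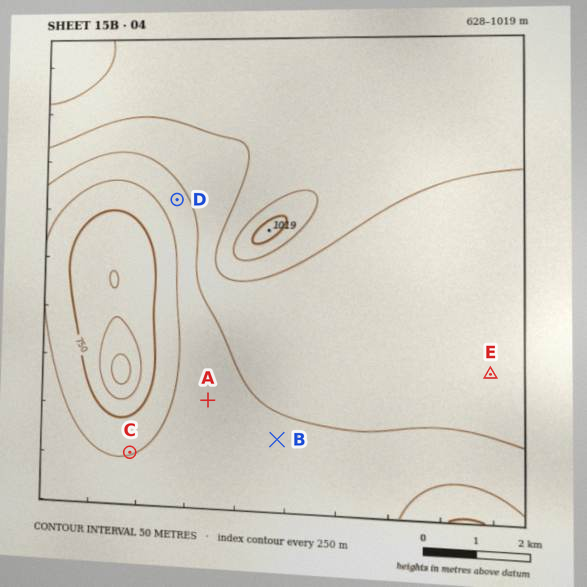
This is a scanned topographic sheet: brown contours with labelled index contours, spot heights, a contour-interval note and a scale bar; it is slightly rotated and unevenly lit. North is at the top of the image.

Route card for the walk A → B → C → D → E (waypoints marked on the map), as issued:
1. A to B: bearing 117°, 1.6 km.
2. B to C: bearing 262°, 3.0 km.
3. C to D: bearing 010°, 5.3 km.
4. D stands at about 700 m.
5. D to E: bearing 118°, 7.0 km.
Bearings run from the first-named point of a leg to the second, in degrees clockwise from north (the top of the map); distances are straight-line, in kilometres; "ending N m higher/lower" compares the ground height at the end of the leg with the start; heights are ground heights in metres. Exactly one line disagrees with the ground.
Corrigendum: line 4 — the height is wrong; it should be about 830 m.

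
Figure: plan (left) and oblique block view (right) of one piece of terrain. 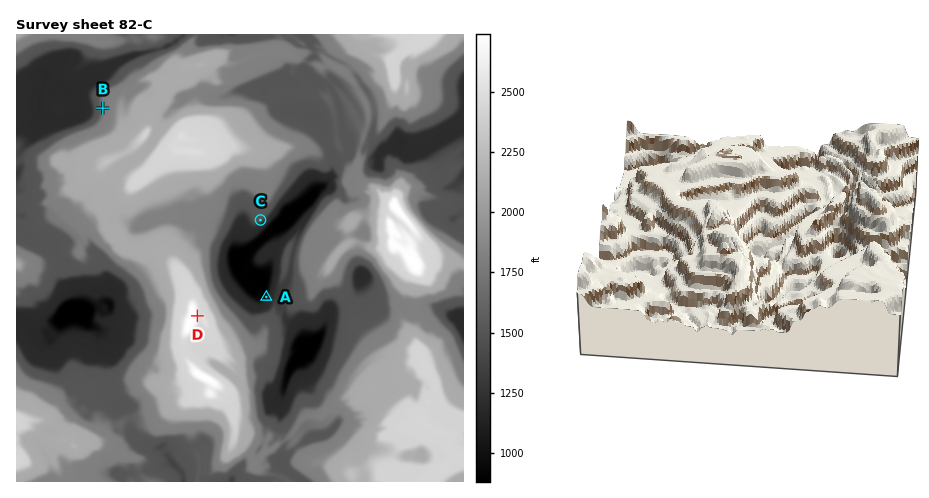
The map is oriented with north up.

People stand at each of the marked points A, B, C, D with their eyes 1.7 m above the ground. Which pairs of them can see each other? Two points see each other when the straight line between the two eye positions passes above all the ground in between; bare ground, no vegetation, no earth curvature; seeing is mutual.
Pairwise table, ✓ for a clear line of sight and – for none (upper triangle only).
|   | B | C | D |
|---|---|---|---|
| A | – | ✓ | – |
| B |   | – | – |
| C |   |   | ✓ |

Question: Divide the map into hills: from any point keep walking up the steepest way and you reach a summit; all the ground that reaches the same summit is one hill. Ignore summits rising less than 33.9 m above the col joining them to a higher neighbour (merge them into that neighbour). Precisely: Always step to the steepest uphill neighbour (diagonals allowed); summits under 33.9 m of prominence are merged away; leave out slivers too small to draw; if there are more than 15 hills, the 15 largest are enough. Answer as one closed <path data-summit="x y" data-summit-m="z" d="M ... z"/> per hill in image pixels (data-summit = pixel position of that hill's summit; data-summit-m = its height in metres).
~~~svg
<path data-summit="190 323" data-summit-m="835" d="M178 217l-19 1-20 8-17-8-9-1-19 6-8 6-4 8-11 5-11 1-14-6-7 5 13 4 13 17 5 19 7 10 0 16 7 2 1 9 4 5 26 10 5 6 19 2 21 10 39-5 7 6 7 10 21 14 8 8 14-1 13 6 4 4 8-1 9-25 8-10 11-7 0-4-6-4-2-10-15-14-2-8-4-5-2-5-17-10 1-10-12 5-11-13-4-20 2-19-5-4-16-7-16-3-12 1z"/><path data-summit="423 420" data-summit-m="744" d="M361 277l-3 13-5 8-23 12-5 16-9 17-11 12-8 5-7 8-8 28-1 21 7 10 7 5 7 0 7 6-27 21 0 8 17 15 164 0 1-160-27-15-27 6-13-11-18 2-13-14z"/><path data-summit="182 136" data-summit-m="761" d="M263 84l-25 6-14 7-7 0-10-5-12 0-12 5 0 3-18 16-15 29-12 13-23 14-9 20-16 5-7 6-20 21-10 16 7 3 11-1 11-5 4-8 8-6 19-6 9 1 16 8 21-8 19-1 10 4 12-1 16 3 16 7 5 4-2 19 2 5 14-9 33-27 8-10 15-10 9-11 12-9 6-18-14-41-11-7-22-6-4-8-11-11-9 1z"/><path data-summit="396 207" data-summit-m="835" d="M334 80l-6 5-33-1-10-4-16 2-7 4 2 6 5-2 3 1 11 11 4 8 22 6 11 7 14 38-2 12-9 14 9 1 8 5 6 7 15 1 7 8 20 3 42 40 7 1 5-2 13-16 1-10 3 4 5 2 0-116-10 8-2 12-11 6-6-5-5-2-11 5-16 1-5 6-12 2-7 6-11-7-5 1-15-4-5-18 12-6 5-6-10-18z"/><path data-summit="17 458" data-summit-m="743" d="M80 308l-11 0-4 4-13 28-5-2-6 3-6-4-11-14-8 2 1 157 105 0-2-7 19-2 32-11-9-15-14 1-7-2-8-8-3-20-5-13-21-6-9-6-14-13 18-46-3-6-10-6-1-10z"/><path data-summit="202 376" data-summit-m="834" d="M99 329l-1 2 3 17 2 3 7 3-3 11 5 27-2 9 16 5 4 12 3 20 8 8 7 2 14-1 9 13 33-20 5 5 0 7-6 4 1 23 3 3 24 0 3-8 11-14 8-4 9-11 7-25 1-13 12-13-9 0-4-4-13-6-14 1-8-8-21-14-7-10-7-6-39 5-17-9-19-2-9-7z"/><path data-summit="428 35" data-summit-m="742" d="M463 34l-161 0 8 6 0 5 5 5 0 6-9 7-2 7 10 8 0 6 14 1 6-5 16 16 9 14 1 5-5 5-12 6 6 19 14 3 5-1 11 7 7-6 12-2 5-6 16-1 11-5 5 2 6 5 11-6 2-12 10-9z"/><path data-summit="145 135" data-summit-m="738" d="M109 69l-20 12-14 4-4 4 0 6 6 5 3 7-4 9-27 10-4 0-6-6 0 6-5 10-16 18 3 14-5 5 0 17 6 4 1 9-7 9 0 20 2 2 18 8 5 0 5-5 7 2 10-15 20-21 7-6 19-8 6-17 4-4 14-7 17-16 15-29 18-16-1-3-4 1-9-3-19-3-3 16-9 8-7 0-5-4 0-7 2-10 4-3z"/><path data-summit="414 263" data-summit-m="835" d="M364 206l0 29-5 12-1 15 3 11 0 9 9 13 9 9 18-2 13 11 27-6 26 14 1-89-6-6-10 20-8 6-8 1-41-38-8-5-15-1z"/><path data-summit="332 262" data-summit-m="644" d="M363 234l-28 3-13 12-8 3-20-3-4 26-6 12-3 1-19-1-1 4 2 2 15 8 2 5 4 5 2 8 15 14 2 10 6 5 7-5 6-10 8-23 21-10 7-10 3-14-3-23z"/><path data-summit="17 35" data-summit-m="645" d="M140 34l-123 0-1 55 24 7 3-13 10 6 6-6 10 7 1 4 1-5 4-4 23-9 8-7 24-13 15-3 1-6z"/><path data-summit="17 264" data-summit-m="643" d="M17 232l-1 92 8-1 12 15 6 3 8-3-4-5 17-15 6-10 8 0 0-16-7-10-5-19-7-7-2-6-8-6-15-4z"/><path data-summit="351 221" data-summit-m="646" d="M328 187l-9 1-12 14-20 16 0 6 10 11-2 15 19 2 8-3 13-12 29-4 1-23-3-6-4-4-12 0-6-7z"/><path data-summit="151 481" data-summit-m="518" d="M172 462l-33 11-19 3 3 6 60 0 0-8z"/><path data-summit="153 36" data-summit-m="534" d="M182 34l-41 0 0 3 5 16 18-5 11-6 8-6z"/>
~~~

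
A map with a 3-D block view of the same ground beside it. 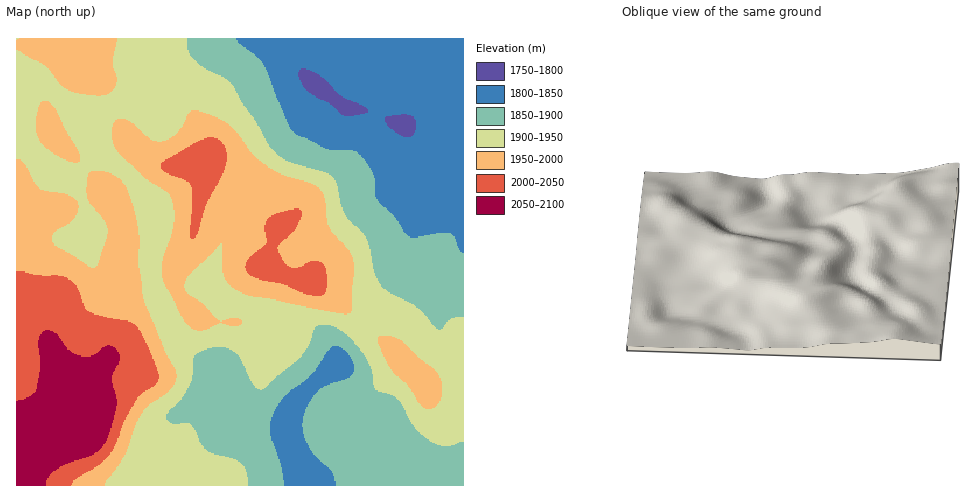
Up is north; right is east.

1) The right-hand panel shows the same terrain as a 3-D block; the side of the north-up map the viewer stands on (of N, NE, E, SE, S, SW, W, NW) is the N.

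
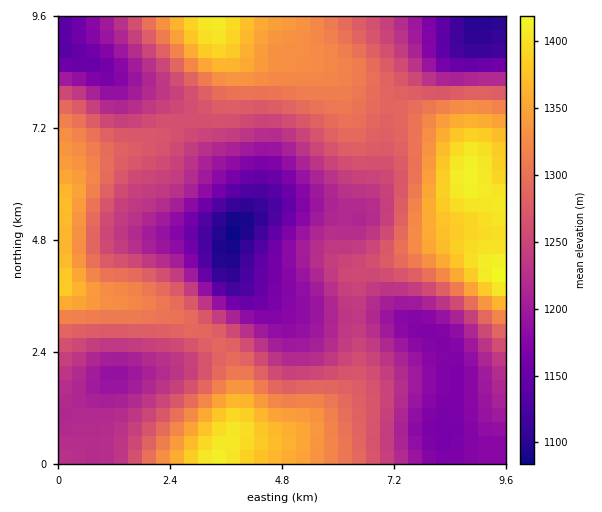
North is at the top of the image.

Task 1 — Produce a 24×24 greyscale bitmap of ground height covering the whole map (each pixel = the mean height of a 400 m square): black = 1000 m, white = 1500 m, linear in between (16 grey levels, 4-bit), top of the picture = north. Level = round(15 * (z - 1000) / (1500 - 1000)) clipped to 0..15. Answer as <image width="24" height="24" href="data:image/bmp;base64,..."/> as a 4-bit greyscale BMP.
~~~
<image width="24" height="24" href="data:image/bmp;base64,Qk2WAQAAAAAAAHYAAAAoAAAAGAAAABgAAAABAAQAAAAAACABAAATCwAAEwsAABAAAAAAAAAAAAAAABEREQAiIiIAMzMzAERERABVVVUAZmZmAHd3dwCIiIgAmZmZAKqqqgC7u7sAzMzMAN3d3QDu7u4A////AHd3irzMu7qph2VVVXd3iavMy7qph2VVVXd3eJq8u6qph2VVVnZmd4mrqpmZiGZVZnZmZ3iamIiIh3ZVZndmZ3iJh3d4h2ZVZ4h3eIiYdmZ3d2VVeJmZmZmHZVZndlVWebqqqZhlVVZndmZ4m7qqmYZERVZ3d3iavLqYh2UzRVZ4iJmrzLmHdlQzRWZ3eJq8zLmHZlQzNFZ3eJq8zLqHdmVDNFZnd5q8zLqYd3ZURFZnd4q8zKqYh3ZlRVZ3iIq8zKqYiHdmVWeIiIq8zKmYiId3d3iJmJm8y5mHeIiIiIiZmZmruodmd4iJmZmZmZmZmWZVZ4mqqqqpmYd3d0RWeJq7qqqqmHZUREVWeavLuqqpiHZDM0VnirzMuqqZh3VDMw=="/>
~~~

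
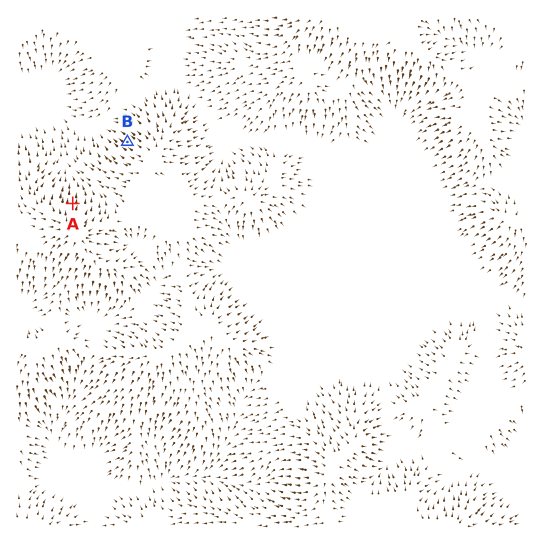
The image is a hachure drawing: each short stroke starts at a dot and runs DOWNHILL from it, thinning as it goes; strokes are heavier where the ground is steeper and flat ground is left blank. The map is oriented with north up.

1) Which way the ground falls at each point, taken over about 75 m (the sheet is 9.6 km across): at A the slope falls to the N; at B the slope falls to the NW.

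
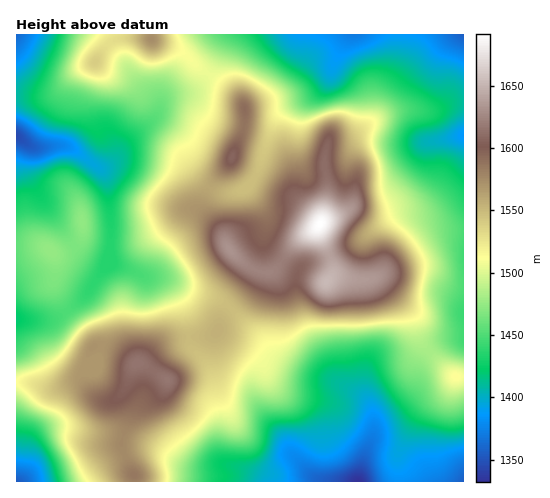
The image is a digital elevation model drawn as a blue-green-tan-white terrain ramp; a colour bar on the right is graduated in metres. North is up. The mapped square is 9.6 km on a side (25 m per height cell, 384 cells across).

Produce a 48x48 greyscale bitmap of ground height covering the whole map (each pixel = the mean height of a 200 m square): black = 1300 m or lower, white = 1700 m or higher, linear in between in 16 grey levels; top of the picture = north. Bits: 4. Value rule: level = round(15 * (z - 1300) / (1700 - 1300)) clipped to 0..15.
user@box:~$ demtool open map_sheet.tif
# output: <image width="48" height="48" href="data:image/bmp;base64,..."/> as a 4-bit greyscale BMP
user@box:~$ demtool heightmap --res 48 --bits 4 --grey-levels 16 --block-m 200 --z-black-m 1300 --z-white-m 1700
<image width="48" height="48" href="data:image/bmp;base64,Qk32BAAAAAAAAHYAAAAoAAAAMAAAADAAAAABAAQAAAAAAIAEAAATCwAAEwsAABAAAAAAAAAAAAAAABEREQAiIiIAMzMzAERERABVVVUAZmZmAHd3dwCIiIgAmZmZAKqqqgC7u7sAzMzMAN3d3QDu7u4A////ACM0VniZqrqph2ZVVEREMzIiIhIjMzMzMjM0VoiaqrqYh2ZVVEREMzMzIiIjMzMzMzNEZ4maqqqYh3ZVVVREMzMzMyIzMzMzM0RFaJmqqqqYiHZlVVVEMzMzMzIzNDMzM0RWeJmqqqqZiIdmZmZUMzREQzMzNERERFVWeJmqqqqpmIh3d3ZURERERDMzRERERFVneJmqq7uqmZiHd3ZVVUREREMzREVVVWZ4iZqru7u7qpiIiHZmZVVEREM0RFVmZneJmaq7u7u7upmIiHZmZlVUREQ0RVZmdoiZmqq7u7u7u6mYiHd3dmVUREREVWZnd4iZmqqru7u8y6mZiHd3dmVERERFVmZniIiJmqqqu8zMy6mZmIiIdmVURERFZmZ3iHeImaqqu8zLu6mZmIiId2VVRERVZmd3d2Z3iaqqu8y7qpmZmYiIh3ZVVVVVZnd3dmZneJqqq7u7qpmZmZiIiHZmVVVVZ3d3ZlVmZ4mqqruqqZmamZiIiId2ZmZmZ3d2ZlVVZniZqqqqmZmamZmZmIiIiId3d3d2ZlVVZmeImZmZmZmZmZmZmZmZmZmYiIh2ZVVWZmZniIeIiJmZmZqqqqq7u6qqmZh2ZVZmZlVmd3d3eImZmqq7u7vMzMy7qph2ZlZmZmVWZ2Zmd4iZqru7u7zd3MzMuph2ZmZmZmVVZmZmZ4iaq7zMy8zd3d3My5h3ZmZmZmZVVWZmZ4mau8zMzMzd3czMy6h3ZmZmZmZVVWZmd4mrzMzMzMzN3MzMy5h3ZmZnZmZlVmZ3eJqrzMy8zMzdzLu7uph3ZmZmZmZlVmd4iZq8zMu7zd3dy6qqqYd2ZmZmZmZlVmeImZq8zLu7ze7u26qpmId2ZmZmZmZlVmeJmqq7y7u7vN7+3LqZiHd2ZlVVVmZlVneJmqqru7u7vN7u3cuYh3dmZVVVVmZlVniJqqqqqqqrvM3t3cuYh3dmZVVVVmZVVWeJmqqqqZqrvMzdzMuYd3ZmVUVVVmVURWeImaqqqZmqu7vMy7uYd2ZlVURFVVVERFZ4iZmqqpmqu7u8u7qYdmVVVUREVURERFVniJmqu6maq7u8u7qXZlVVVDMzRERERFVniImau6mZqqu8uqqHZVVERCIjMzRERFVniIiau7qZqqq7uqmHZURERCIjMzRERFVneIiZq7qZmZq7upmGZUREQyMzRERVVVVmd4iJq7qZmZmruZiHZUREQzNERVVVVVZmZ4iJmrqYiIiaqYiHZVVURERFVVVVVWZmZ3iImrqYh3d4iIh3ZlVVRERVVVZmZmZmZ3eImrqYh2ZmZ3d2ZlVVRERVZmZmZmZmZ3eImqqYd2VVVWZmVVVURERVZmd3d3dmd3eImZmHdlVERVVVVVRERERFZ3iIh3d3d3iIiId2ZVRERFVVVERERDRFZ4mZh3eIeIiHd3dmVURDNERUREREQzNFVniZiIiZiIh3d2ZVRERDM0REREQzMzNEVniJiJmpmId3ZmVUREQzMzM0REMzMzM0VneImZqqmHdmZVVEQzMzMzMzMzMzMg=="/>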